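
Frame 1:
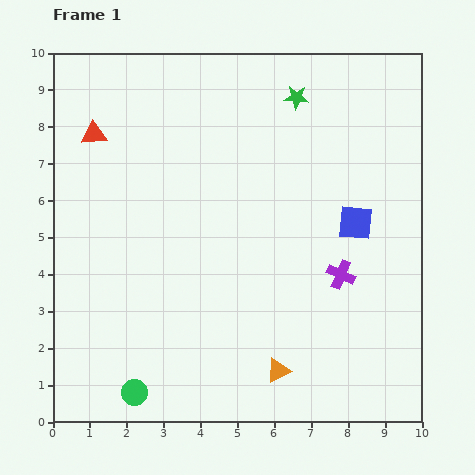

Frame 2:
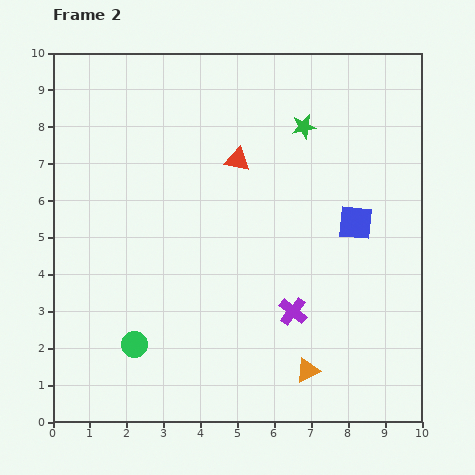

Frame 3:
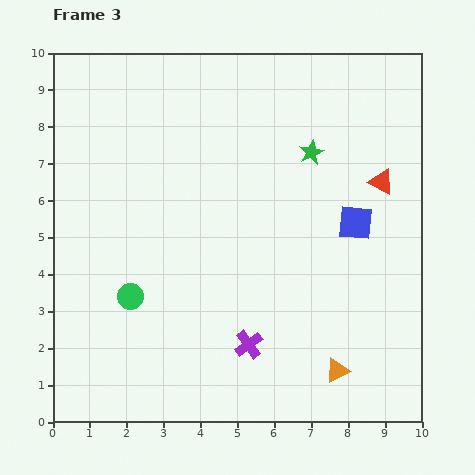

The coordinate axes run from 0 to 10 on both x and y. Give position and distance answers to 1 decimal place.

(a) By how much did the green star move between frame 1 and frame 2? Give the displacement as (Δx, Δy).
(0.2, -0.8)

The green star was at (6.6, 8.8) in frame 1 and (6.8, 8.0) in frame 2.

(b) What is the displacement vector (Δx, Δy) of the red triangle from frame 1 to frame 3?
(7.8, -1.3)

The red triangle was at (1.1, 7.8) in frame 1 and (8.9, 6.5) in frame 3.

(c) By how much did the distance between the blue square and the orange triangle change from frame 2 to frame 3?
-0.2

Distance in frame 2: 4.2. Distance in frame 3: 4.0.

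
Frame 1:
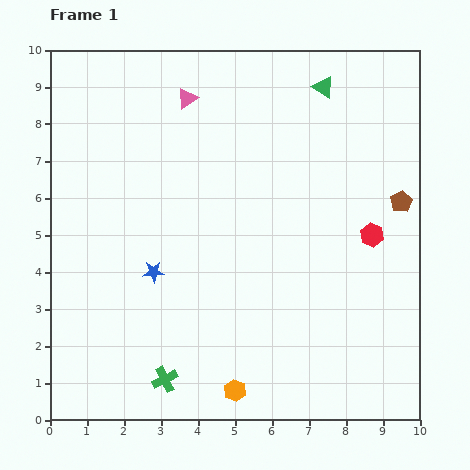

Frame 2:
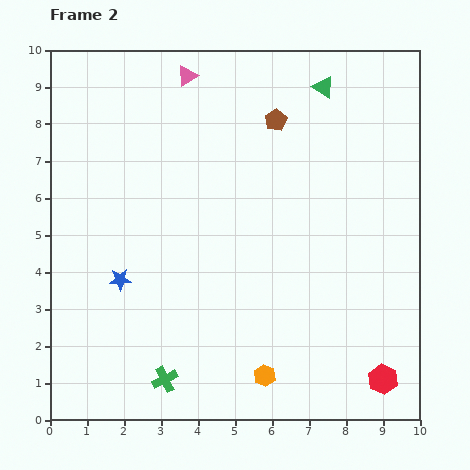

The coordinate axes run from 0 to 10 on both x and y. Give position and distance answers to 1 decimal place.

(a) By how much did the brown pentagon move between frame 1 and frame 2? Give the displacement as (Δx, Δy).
(-3.4, 2.2)

The brown pentagon was at (9.5, 5.9) in frame 1 and (6.1, 8.1) in frame 2.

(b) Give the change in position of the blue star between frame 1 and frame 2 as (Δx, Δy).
(-0.9, -0.2)

The blue star was at (2.8, 4.0) in frame 1 and (1.9, 3.8) in frame 2.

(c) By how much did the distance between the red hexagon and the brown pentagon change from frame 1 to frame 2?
+6.4

Distance in frame 1: 1.2. Distance in frame 2: 7.6.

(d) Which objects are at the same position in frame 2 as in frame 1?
the green cross, the green triangle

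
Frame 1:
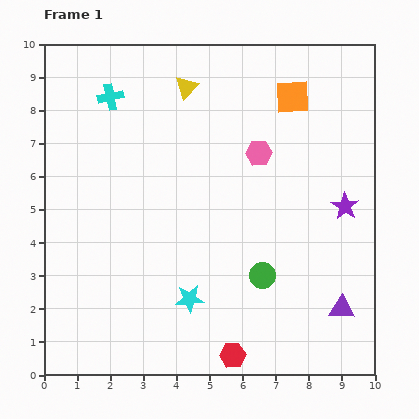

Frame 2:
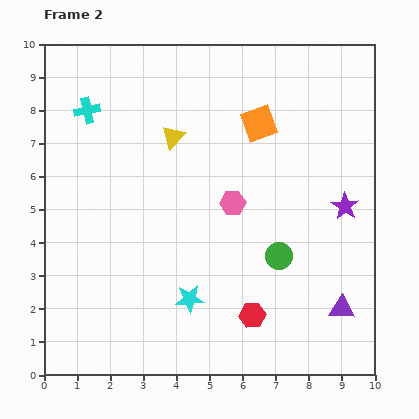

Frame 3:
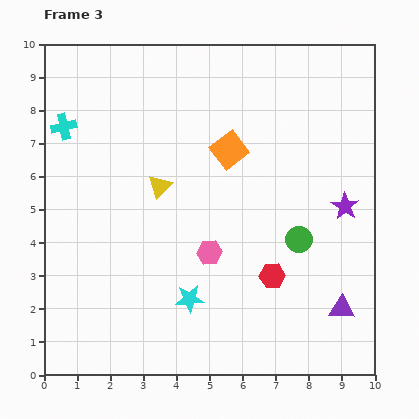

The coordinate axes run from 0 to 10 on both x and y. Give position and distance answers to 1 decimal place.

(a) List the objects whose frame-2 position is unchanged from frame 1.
the purple star, the cyan star, the purple triangle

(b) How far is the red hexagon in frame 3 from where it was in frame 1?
2.7

The red hexagon moved from (5.7, 0.6) to (6.9, 3.0), a distance of √(1.2² + 2.4²) ≈ 2.7.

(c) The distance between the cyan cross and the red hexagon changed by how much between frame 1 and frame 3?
-0.9

Distance in frame 1: 8.6. Distance in frame 3: 7.7.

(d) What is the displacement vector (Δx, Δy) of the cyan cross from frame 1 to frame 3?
(-1.4, -0.9)

The cyan cross was at (2.0, 8.4) in frame 1 and (0.6, 7.5) in frame 3.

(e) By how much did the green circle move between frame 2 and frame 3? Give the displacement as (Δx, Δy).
(0.6, 0.5)

The green circle was at (7.1, 3.6) in frame 2 and (7.7, 4.1) in frame 3.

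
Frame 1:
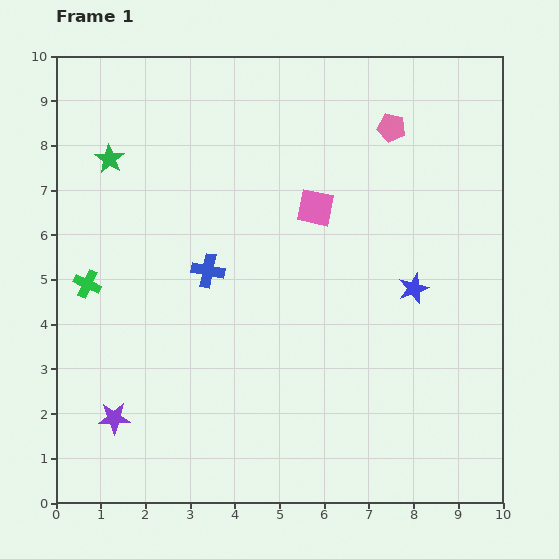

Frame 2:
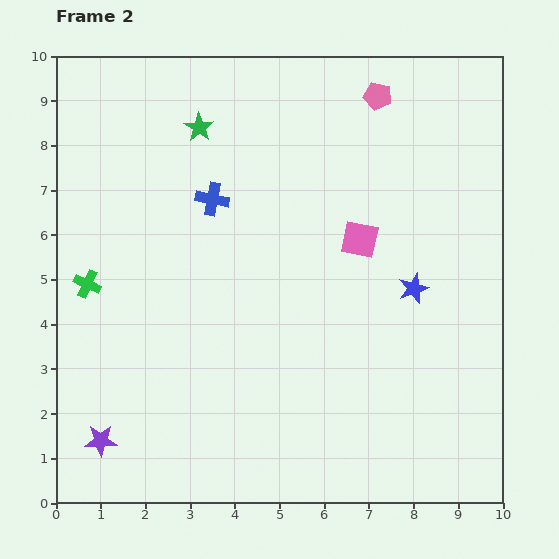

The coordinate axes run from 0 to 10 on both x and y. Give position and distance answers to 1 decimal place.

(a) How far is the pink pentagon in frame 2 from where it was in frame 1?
0.8

The pink pentagon moved from (7.5, 8.4) to (7.2, 9.1), a distance of √(0.3² + 0.7²) ≈ 0.8.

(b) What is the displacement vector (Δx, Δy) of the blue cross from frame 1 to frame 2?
(0.1, 1.6)

The blue cross was at (3.4, 5.2) in frame 1 and (3.5, 6.8) in frame 2.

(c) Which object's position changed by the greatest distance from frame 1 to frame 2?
the green star

(moved 2.1; next 1.6)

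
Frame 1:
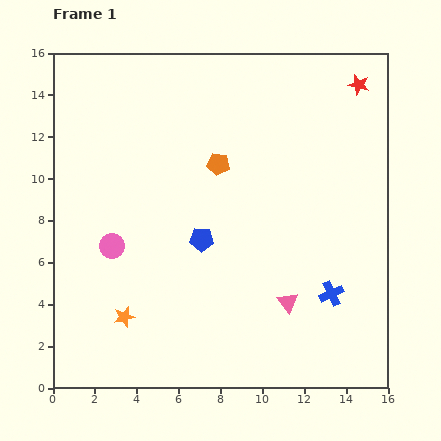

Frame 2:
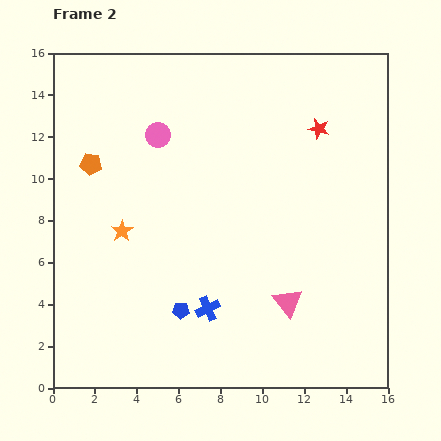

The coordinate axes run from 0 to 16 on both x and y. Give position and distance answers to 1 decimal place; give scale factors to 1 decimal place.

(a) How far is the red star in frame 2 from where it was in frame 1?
2.8

The red star moved from (14.6, 14.5) to (12.7, 12.4), a distance of √(1.9² + 2.1²) ≈ 2.8.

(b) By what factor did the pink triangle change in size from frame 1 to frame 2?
1.4×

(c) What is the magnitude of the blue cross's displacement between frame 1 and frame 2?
5.9

The blue cross moved from (13.3, 4.5) to (7.4, 3.8), a distance of √(5.9² + 0.7²) ≈ 5.9.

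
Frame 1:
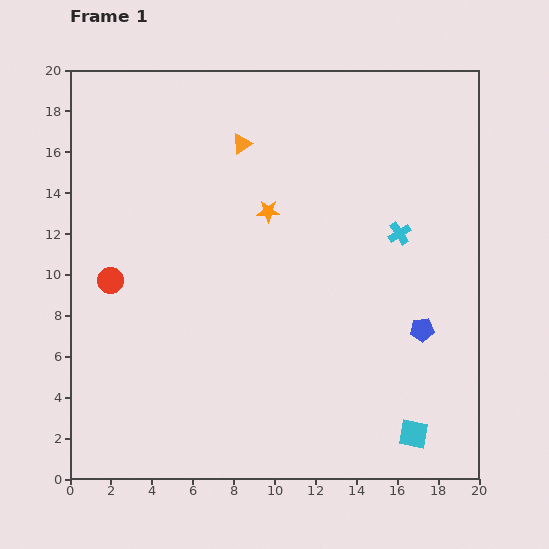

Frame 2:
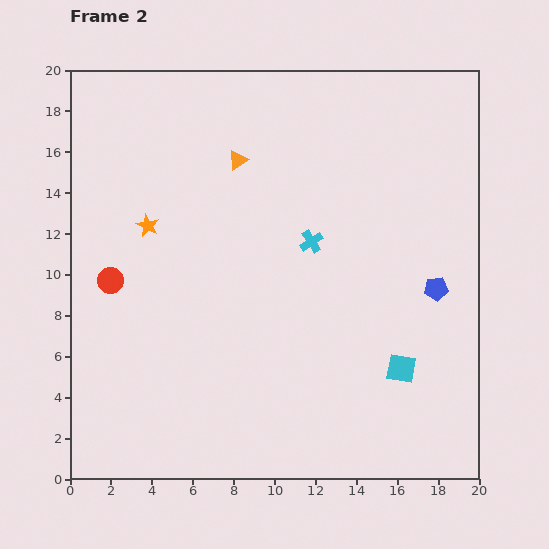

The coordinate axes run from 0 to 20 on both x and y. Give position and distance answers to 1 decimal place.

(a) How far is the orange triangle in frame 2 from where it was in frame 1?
0.8

The orange triangle moved from (8.4, 16.4) to (8.2, 15.6), a distance of √(0.2² + 0.8²) ≈ 0.8.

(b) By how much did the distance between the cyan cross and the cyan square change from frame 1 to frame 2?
-2.2

Distance in frame 1: 9.8. Distance in frame 2: 7.6.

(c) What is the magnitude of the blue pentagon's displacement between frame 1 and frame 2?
2.1

The blue pentagon moved from (17.2, 7.3) to (17.9, 9.3), a distance of √(0.7² + 2.0²) ≈ 2.1.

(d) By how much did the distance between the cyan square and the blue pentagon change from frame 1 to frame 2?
-0.8

Distance in frame 1: 5.1. Distance in frame 2: 4.3.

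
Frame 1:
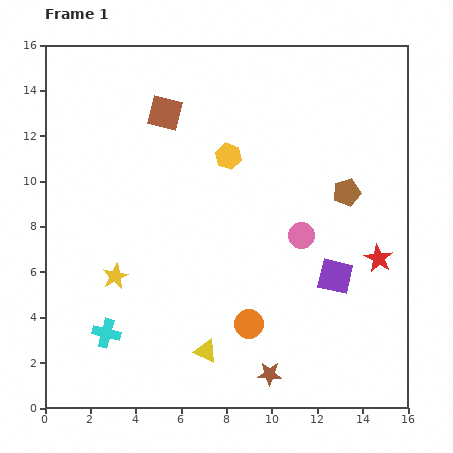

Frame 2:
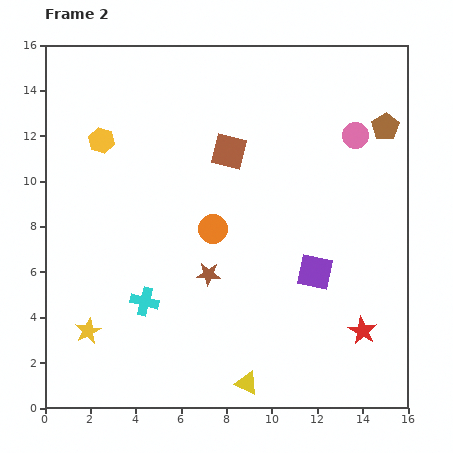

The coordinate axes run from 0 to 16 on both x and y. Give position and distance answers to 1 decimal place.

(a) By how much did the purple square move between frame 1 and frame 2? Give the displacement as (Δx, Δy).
(-0.9, 0.2)

The purple square was at (12.8, 5.8) in frame 1 and (11.9, 6.0) in frame 2.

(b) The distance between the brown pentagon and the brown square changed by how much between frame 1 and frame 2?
-1.7

Distance in frame 1: 8.7. Distance in frame 2: 7.0.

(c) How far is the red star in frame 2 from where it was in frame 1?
3.3

The red star moved from (14.7, 6.6) to (14.0, 3.4), a distance of √(0.7² + 3.2²) ≈ 3.3.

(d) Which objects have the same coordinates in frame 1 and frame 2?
none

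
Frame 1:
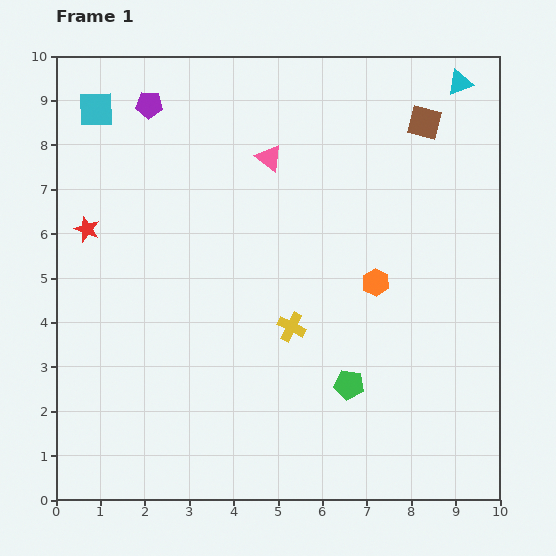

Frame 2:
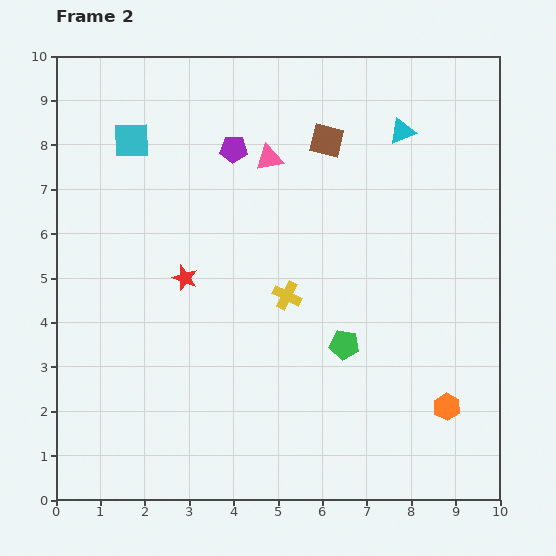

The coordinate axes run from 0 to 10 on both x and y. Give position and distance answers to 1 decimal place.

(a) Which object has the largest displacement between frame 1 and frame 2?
the orange hexagon

(moved 3.2; next 2.5)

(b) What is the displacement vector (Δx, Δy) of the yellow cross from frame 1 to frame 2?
(-0.1, 0.7)

The yellow cross was at (5.3, 3.9) in frame 1 and (5.2, 4.6) in frame 2.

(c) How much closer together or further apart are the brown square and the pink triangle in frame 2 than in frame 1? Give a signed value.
-2.2

Distance in frame 1: 3.6. Distance in frame 2: 1.4.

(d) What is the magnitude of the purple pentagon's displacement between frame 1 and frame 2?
2.1

The purple pentagon moved from (2.1, 8.9) to (4.0, 7.9), a distance of √(1.9² + 1.0²) ≈ 2.1.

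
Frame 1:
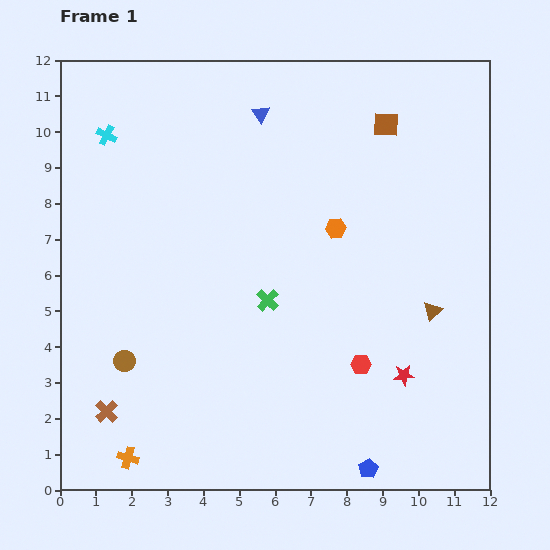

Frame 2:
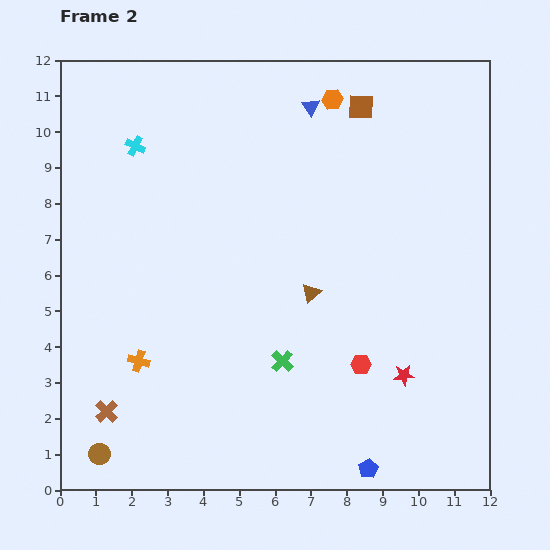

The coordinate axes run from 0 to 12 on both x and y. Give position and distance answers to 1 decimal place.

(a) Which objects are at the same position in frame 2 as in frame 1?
the red star, the red hexagon, the brown cross, the blue pentagon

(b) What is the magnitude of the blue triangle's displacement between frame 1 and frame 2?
1.4

The blue triangle moved from (5.6, 10.5) to (7.0, 10.7), a distance of √(1.4² + 0.2²) ≈ 1.4.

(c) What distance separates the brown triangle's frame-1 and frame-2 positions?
3.4

The brown triangle moved from (10.4, 5.0) to (7.0, 5.5), a distance of √(3.4² + 0.5²) ≈ 3.4.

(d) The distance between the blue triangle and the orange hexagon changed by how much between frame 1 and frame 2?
-3.2

Distance in frame 1: 3.8. Distance in frame 2: 0.6.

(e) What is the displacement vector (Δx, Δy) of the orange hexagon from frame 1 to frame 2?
(-0.1, 3.6)

The orange hexagon was at (7.7, 7.3) in frame 1 and (7.6, 10.9) in frame 2.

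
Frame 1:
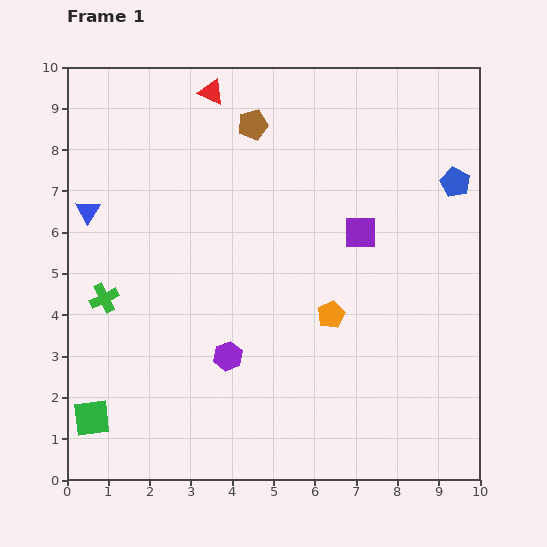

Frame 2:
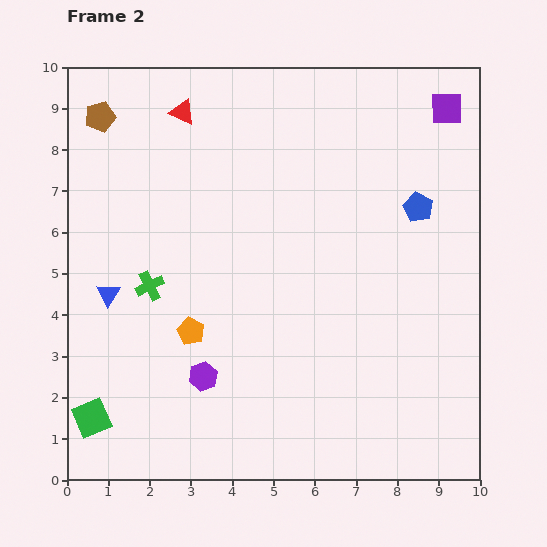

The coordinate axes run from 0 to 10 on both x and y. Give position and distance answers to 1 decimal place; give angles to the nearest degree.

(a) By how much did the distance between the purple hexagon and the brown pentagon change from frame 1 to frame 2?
+1.2

Distance in frame 1: 5.6. Distance in frame 2: 6.8.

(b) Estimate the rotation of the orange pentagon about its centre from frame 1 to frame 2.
20° counter-clockwise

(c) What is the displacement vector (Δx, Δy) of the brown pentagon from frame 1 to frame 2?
(-3.7, 0.2)

The brown pentagon was at (4.5, 8.6) in frame 1 and (0.8, 8.8) in frame 2.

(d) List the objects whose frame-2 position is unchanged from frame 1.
the green square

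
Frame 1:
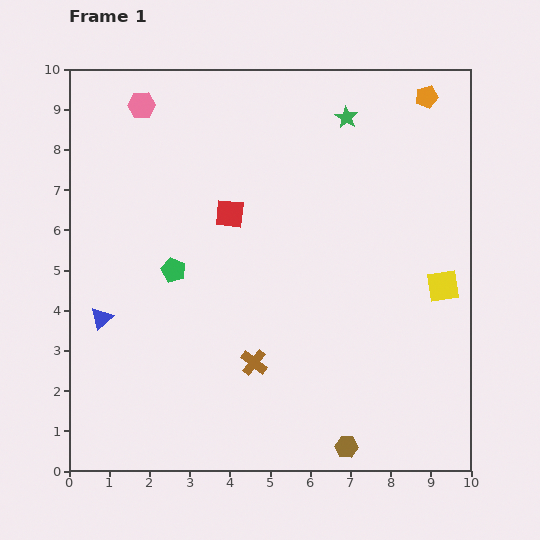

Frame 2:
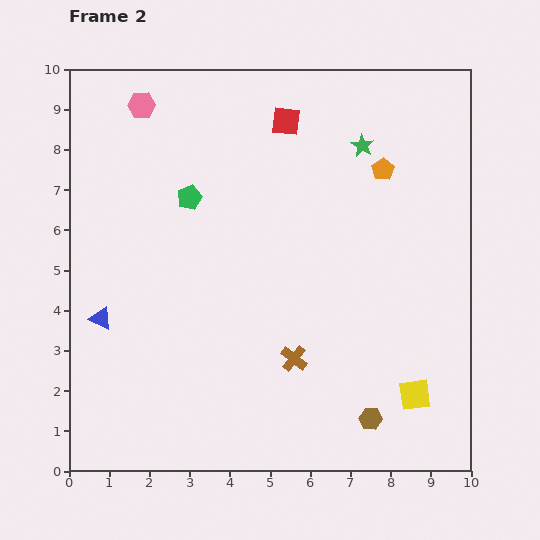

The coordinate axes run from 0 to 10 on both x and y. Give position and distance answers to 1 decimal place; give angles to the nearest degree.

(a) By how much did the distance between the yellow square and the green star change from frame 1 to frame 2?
+1.5

Distance in frame 1: 4.8. Distance in frame 2: 6.3.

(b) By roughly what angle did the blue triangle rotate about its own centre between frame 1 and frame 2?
52° counter-clockwise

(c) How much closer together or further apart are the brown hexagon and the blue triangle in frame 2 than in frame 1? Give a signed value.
+0.3

Distance in frame 1: 6.9. Distance in frame 2: 7.2.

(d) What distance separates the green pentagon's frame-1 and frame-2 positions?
1.8

The green pentagon moved from (2.6, 5.0) to (3.0, 6.8), a distance of √(0.4² + 1.8²) ≈ 1.8.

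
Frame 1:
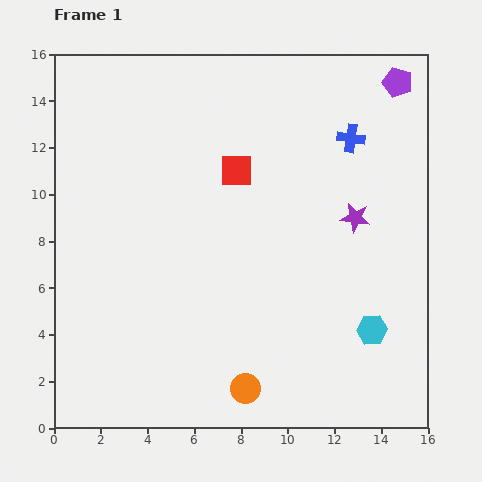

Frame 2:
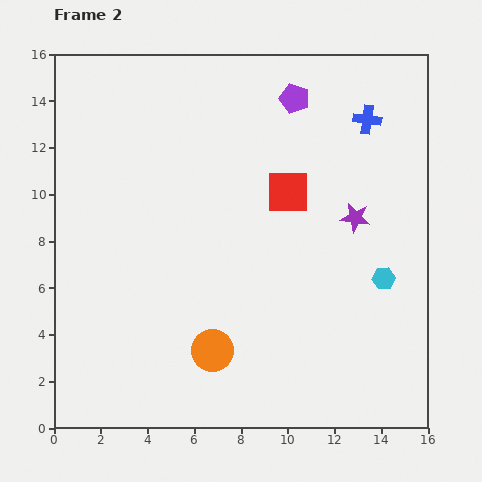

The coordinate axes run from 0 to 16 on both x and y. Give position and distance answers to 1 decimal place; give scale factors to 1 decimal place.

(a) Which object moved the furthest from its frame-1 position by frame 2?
the purple pentagon

(moved 4.5; next 2.4)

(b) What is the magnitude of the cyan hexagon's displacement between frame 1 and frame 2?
2.3

The cyan hexagon moved from (13.6, 4.2) to (14.1, 6.4), a distance of √(0.5² + 2.2²) ≈ 2.3.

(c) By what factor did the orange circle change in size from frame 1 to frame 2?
1.4×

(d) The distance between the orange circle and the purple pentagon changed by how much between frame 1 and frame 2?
-3.2

Distance in frame 1: 14.6. Distance in frame 2: 11.4.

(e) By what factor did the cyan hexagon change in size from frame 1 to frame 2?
0.7×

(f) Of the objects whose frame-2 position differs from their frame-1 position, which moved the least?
the blue cross

(moved 1.1)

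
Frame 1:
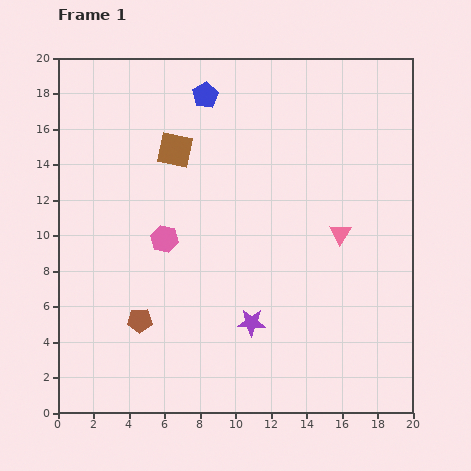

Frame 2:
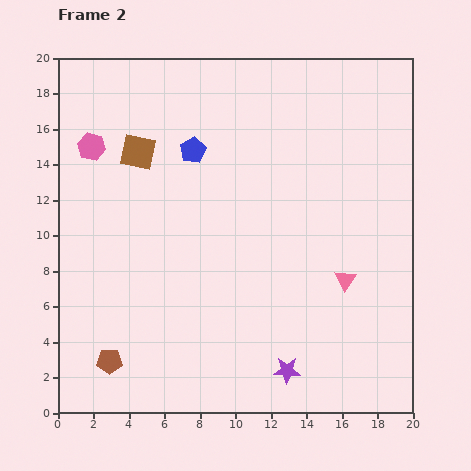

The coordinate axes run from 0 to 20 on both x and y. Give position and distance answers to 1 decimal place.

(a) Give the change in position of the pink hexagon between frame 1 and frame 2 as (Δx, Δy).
(-4.1, 5.2)

The pink hexagon was at (6.0, 9.8) in frame 1 and (1.9, 15.0) in frame 2.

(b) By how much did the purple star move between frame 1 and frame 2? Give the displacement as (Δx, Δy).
(2.0, -2.7)

The purple star was at (10.9, 5.1) in frame 1 and (12.9, 2.4) in frame 2.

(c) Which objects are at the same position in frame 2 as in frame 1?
none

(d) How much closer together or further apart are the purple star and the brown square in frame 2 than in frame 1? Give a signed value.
+4.3

Distance in frame 1: 10.6. Distance in frame 2: 14.9.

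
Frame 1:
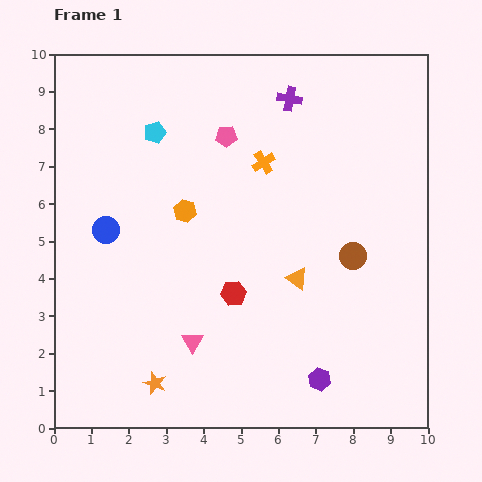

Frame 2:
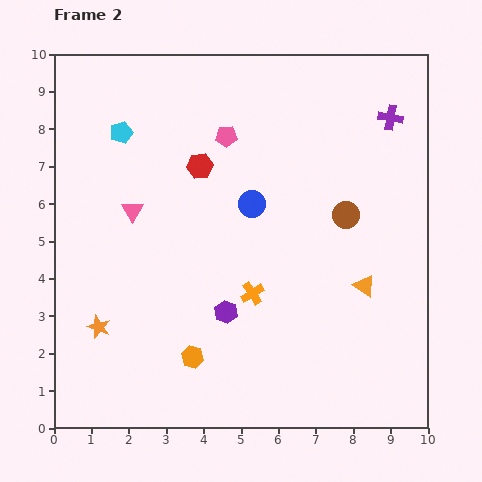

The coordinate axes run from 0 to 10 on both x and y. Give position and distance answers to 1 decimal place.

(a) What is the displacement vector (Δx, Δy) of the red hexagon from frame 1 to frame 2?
(-0.9, 3.4)

The red hexagon was at (4.8, 3.6) in frame 1 and (3.9, 7.0) in frame 2.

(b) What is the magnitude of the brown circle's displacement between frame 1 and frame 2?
1.1

The brown circle moved from (8.0, 4.6) to (7.8, 5.7), a distance of √(0.2² + 1.1²) ≈ 1.1.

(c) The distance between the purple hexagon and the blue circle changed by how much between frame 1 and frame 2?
-4.0

Distance in frame 1: 7.0. Distance in frame 2: 3.0.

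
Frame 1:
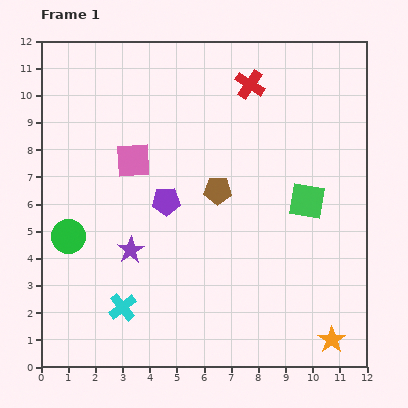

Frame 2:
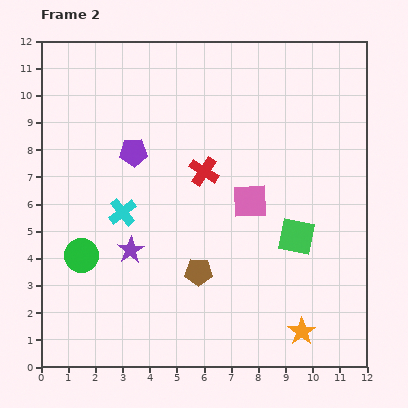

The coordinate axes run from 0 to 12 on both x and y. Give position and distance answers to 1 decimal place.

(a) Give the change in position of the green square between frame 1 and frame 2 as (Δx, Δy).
(-0.4, -1.3)

The green square was at (9.8, 6.1) in frame 1 and (9.4, 4.8) in frame 2.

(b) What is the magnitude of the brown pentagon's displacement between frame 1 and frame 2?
3.1

The brown pentagon moved from (6.5, 6.5) to (5.8, 3.5), a distance of √(0.7² + 3.0²) ≈ 3.1.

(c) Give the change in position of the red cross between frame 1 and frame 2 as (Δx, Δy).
(-1.7, -3.2)

The red cross was at (7.7, 10.4) in frame 1 and (6.0, 7.2) in frame 2.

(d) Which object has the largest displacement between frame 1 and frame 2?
the pink square

(moved 4.6; next 3.6)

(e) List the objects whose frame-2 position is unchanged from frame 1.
the purple star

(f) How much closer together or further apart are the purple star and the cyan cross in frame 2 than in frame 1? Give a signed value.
-0.7

Distance in frame 1: 2.1. Distance in frame 2: 1.4.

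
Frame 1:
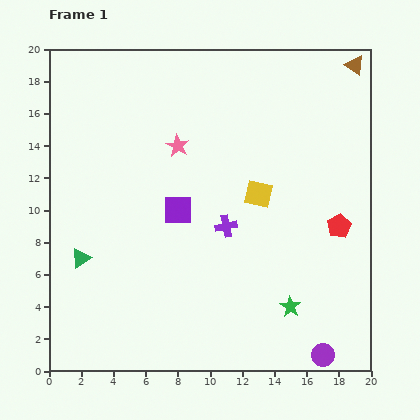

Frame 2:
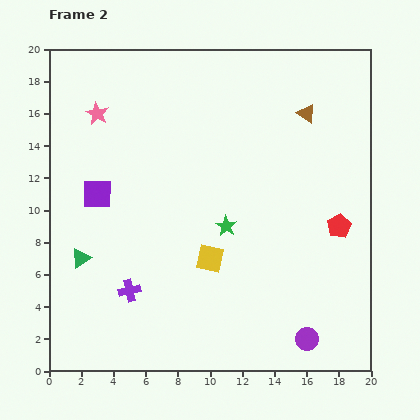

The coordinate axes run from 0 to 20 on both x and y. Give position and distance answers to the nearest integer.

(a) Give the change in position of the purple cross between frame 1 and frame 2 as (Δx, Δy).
(-6, -4)

The purple cross was at (11, 9) in frame 1 and (5, 5) in frame 2.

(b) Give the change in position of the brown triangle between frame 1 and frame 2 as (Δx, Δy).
(-3, -3)

The brown triangle was at (19, 19) in frame 1 and (16, 16) in frame 2.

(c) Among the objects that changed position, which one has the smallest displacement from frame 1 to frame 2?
the purple circle

(moved 1)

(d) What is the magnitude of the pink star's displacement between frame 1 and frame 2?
5

The pink star moved from (8, 14) to (3, 16), a distance of √(5² + 2²) ≈ 5.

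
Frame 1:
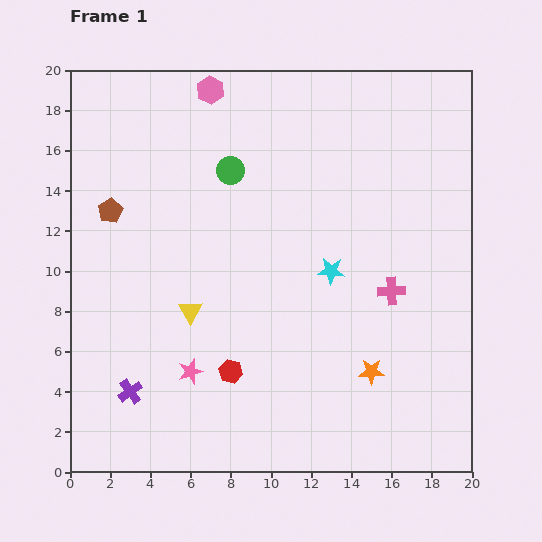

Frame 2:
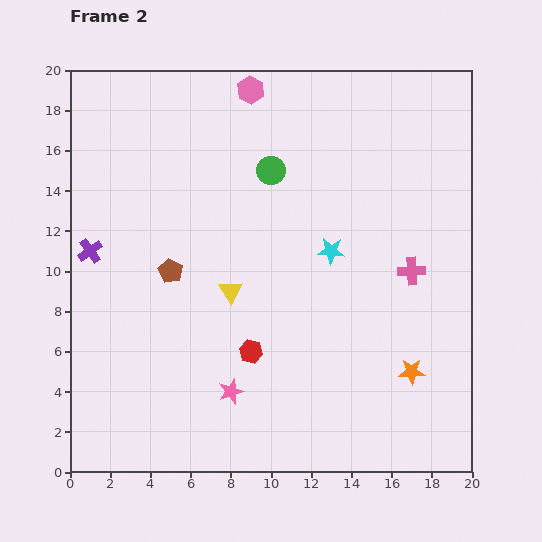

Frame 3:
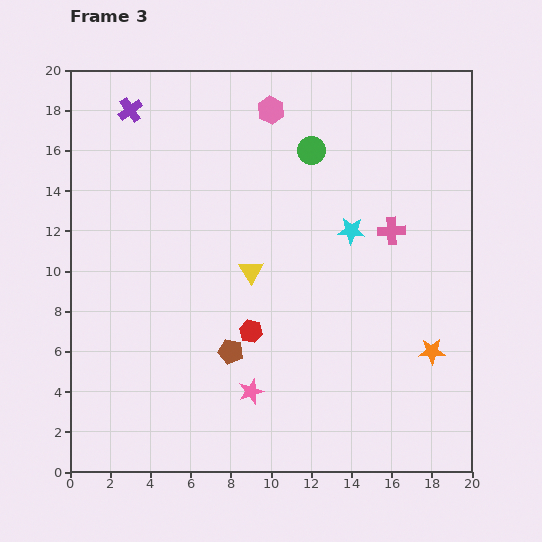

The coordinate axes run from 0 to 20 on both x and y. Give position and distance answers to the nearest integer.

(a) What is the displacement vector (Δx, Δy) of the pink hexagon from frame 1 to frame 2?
(2, 0)

The pink hexagon was at (7, 19) in frame 1 and (9, 19) in frame 2.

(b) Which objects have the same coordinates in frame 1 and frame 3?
none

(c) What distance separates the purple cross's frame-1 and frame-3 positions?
14

The purple cross moved from (3, 4) to (3, 18), a distance of √(0² + 14²) ≈ 14.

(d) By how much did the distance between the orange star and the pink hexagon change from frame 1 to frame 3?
-2

Distance in frame 1: 16. Distance in frame 3: 14.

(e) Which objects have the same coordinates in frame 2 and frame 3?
none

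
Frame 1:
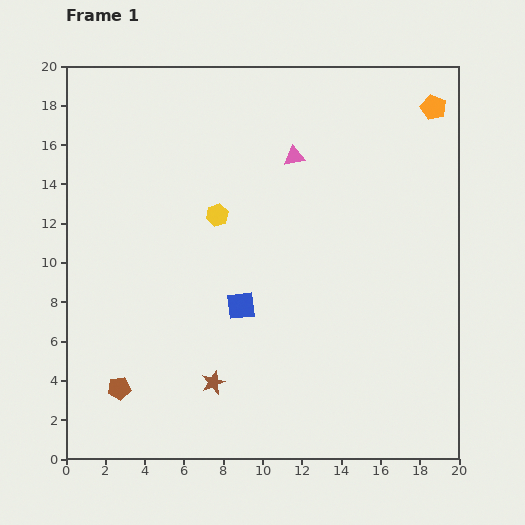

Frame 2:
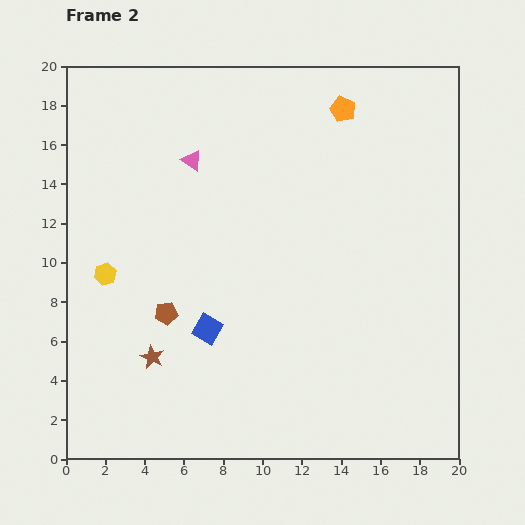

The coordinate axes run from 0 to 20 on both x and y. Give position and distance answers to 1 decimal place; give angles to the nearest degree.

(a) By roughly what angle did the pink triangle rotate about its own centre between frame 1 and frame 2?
43° clockwise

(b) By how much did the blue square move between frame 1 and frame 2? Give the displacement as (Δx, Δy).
(-1.7, -1.2)

The blue square was at (8.9, 7.8) in frame 1 and (7.2, 6.6) in frame 2.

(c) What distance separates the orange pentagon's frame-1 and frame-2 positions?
4.6

The orange pentagon moved from (18.7, 17.9) to (14.1, 17.8), a distance of √(4.6² + 0.1²) ≈ 4.6.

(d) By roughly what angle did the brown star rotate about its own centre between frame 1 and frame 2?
23° counter-clockwise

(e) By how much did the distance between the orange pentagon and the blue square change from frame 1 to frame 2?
-0.9

Distance in frame 1: 14.1. Distance in frame 2: 13.2.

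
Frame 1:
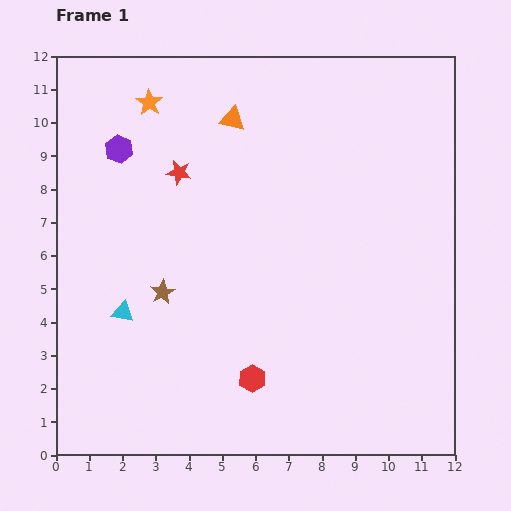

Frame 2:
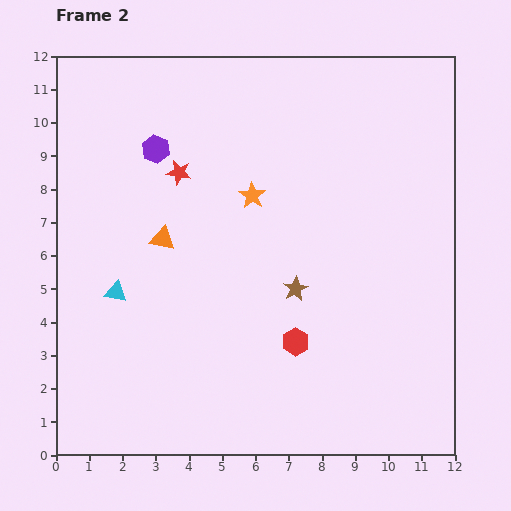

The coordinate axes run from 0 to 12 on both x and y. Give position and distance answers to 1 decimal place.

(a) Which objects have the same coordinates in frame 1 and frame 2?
the red star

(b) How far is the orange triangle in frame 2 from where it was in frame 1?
4.2

The orange triangle moved from (5.3, 10.1) to (3.2, 6.5), a distance of √(2.1² + 3.6²) ≈ 4.2.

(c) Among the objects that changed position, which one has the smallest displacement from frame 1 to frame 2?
the cyan triangle

(moved 0.6)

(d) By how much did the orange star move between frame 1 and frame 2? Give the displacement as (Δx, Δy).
(3.1, -2.8)

The orange star was at (2.8, 10.6) in frame 1 and (5.9, 7.8) in frame 2.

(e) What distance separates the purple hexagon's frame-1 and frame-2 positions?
1.1

The purple hexagon moved from (1.9, 9.2) to (3.0, 9.2), a distance of √(1.1² + 0.0²) ≈ 1.1.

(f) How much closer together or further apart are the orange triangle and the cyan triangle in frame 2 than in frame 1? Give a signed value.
-4.6

Distance in frame 1: 6.7. Distance in frame 2: 2.1.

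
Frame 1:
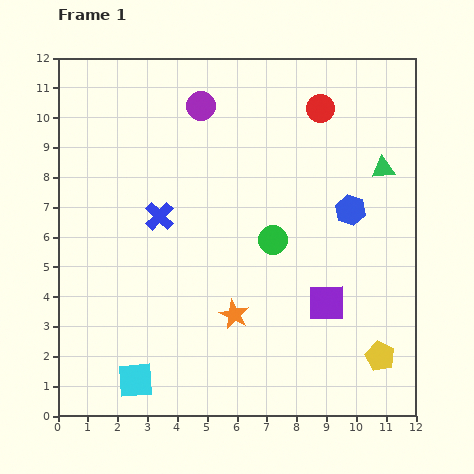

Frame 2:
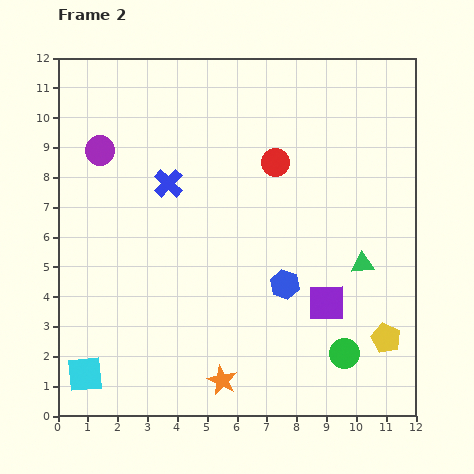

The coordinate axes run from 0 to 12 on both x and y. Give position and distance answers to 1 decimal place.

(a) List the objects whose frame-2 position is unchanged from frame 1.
the purple square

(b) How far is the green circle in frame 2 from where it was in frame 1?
4.5

The green circle moved from (7.2, 5.9) to (9.6, 2.1), a distance of √(2.4² + 3.8²) ≈ 4.5.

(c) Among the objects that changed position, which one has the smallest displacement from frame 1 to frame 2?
the yellow pentagon

(moved 0.6)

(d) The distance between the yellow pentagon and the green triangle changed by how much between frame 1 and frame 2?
-3.7

Distance in frame 1: 6.3. Distance in frame 2: 2.6.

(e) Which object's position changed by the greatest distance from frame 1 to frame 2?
the green circle

(moved 4.5; next 3.7)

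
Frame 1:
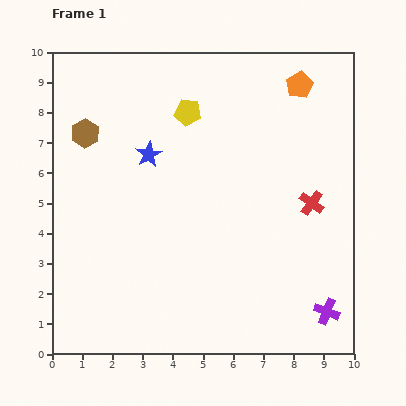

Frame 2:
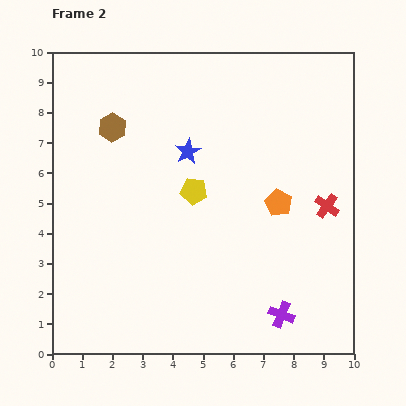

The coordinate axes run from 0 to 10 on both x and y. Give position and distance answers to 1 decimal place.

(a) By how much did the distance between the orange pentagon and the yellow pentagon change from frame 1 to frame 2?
-1.0

Distance in frame 1: 3.8. Distance in frame 2: 2.8.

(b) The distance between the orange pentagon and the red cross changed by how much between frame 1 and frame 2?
-2.3

Distance in frame 1: 3.9. Distance in frame 2: 1.6.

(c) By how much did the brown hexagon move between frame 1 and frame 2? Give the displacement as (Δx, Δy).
(0.9, 0.2)

The brown hexagon was at (1.1, 7.3) in frame 1 and (2.0, 7.5) in frame 2.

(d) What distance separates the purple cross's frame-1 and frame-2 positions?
1.5

The purple cross moved from (9.1, 1.4) to (7.6, 1.3), a distance of √(1.5² + 0.1²) ≈ 1.5.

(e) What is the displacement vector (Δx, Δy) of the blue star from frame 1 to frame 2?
(1.3, 0.1)

The blue star was at (3.2, 6.6) in frame 1 and (4.5, 6.7) in frame 2.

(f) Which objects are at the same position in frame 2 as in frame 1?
none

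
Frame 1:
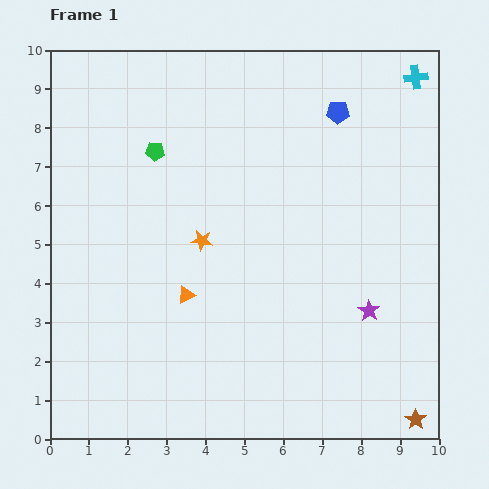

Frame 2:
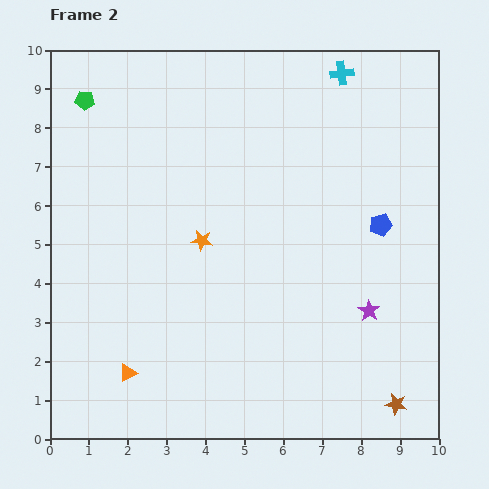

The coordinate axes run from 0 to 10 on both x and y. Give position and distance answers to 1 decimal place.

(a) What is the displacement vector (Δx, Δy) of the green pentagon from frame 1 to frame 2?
(-1.8, 1.3)

The green pentagon was at (2.7, 7.4) in frame 1 and (0.9, 8.7) in frame 2.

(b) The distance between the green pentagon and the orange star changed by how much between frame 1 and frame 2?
+2.1

Distance in frame 1: 2.6. Distance in frame 2: 4.7.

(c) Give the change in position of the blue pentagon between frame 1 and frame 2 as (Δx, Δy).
(1.1, -2.9)

The blue pentagon was at (7.4, 8.4) in frame 1 and (8.5, 5.5) in frame 2.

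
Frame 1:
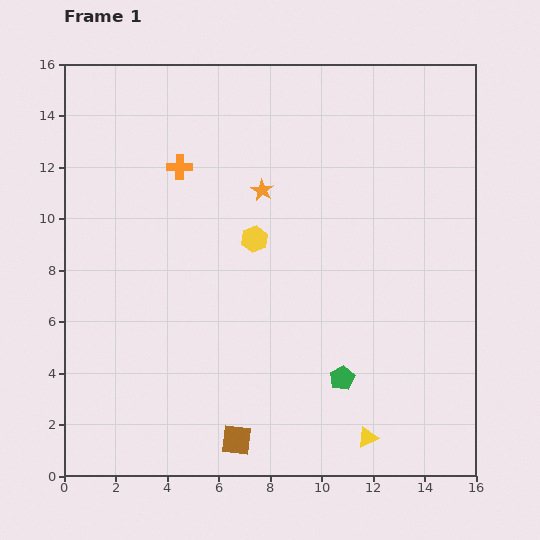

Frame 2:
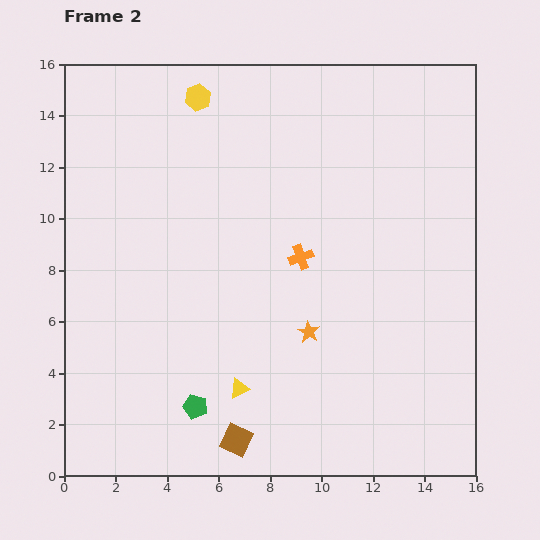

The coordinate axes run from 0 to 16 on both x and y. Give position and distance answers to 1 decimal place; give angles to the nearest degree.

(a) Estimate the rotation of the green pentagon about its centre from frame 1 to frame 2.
28° counter-clockwise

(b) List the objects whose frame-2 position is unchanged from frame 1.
the brown square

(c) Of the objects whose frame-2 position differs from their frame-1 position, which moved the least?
the yellow triangle

(moved 5.3)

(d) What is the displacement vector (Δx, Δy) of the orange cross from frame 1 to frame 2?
(4.7, -3.5)

The orange cross was at (4.5, 12.0) in frame 1 and (9.2, 8.5) in frame 2.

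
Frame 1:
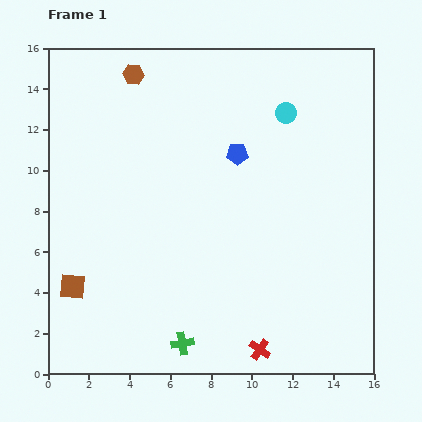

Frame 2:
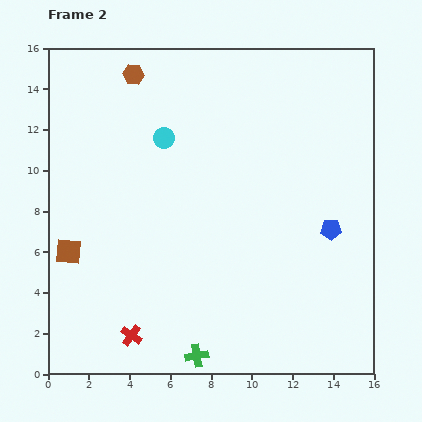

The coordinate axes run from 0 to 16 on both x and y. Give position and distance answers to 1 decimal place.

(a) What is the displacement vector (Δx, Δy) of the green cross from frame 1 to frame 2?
(0.7, -0.6)

The green cross was at (6.6, 1.5) in frame 1 and (7.3, 0.9) in frame 2.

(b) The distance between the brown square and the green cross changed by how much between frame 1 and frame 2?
+2.0

Distance in frame 1: 6.1. Distance in frame 2: 8.1.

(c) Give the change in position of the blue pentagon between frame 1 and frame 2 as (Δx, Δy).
(4.6, -3.7)

The blue pentagon was at (9.3, 10.8) in frame 1 and (13.9, 7.1) in frame 2.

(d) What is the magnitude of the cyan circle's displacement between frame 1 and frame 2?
6.1

The cyan circle moved from (11.7, 12.8) to (5.7, 11.6), a distance of √(6.0² + 1.2²) ≈ 6.1.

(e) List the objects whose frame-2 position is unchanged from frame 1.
the brown hexagon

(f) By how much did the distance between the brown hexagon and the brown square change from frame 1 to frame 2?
-1.5

Distance in frame 1: 10.8. Distance in frame 2: 9.3.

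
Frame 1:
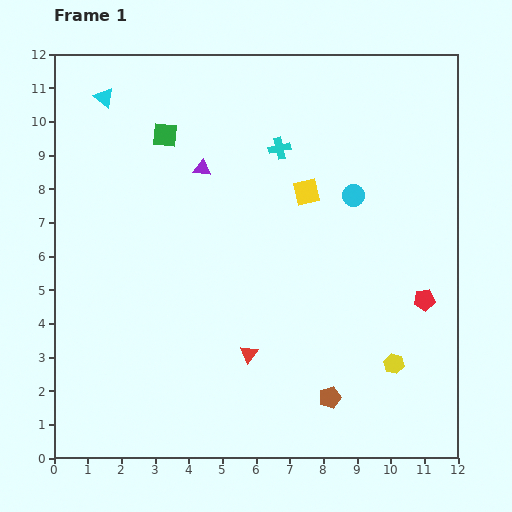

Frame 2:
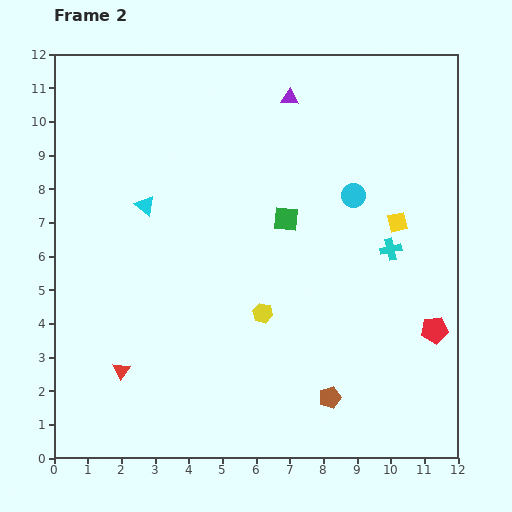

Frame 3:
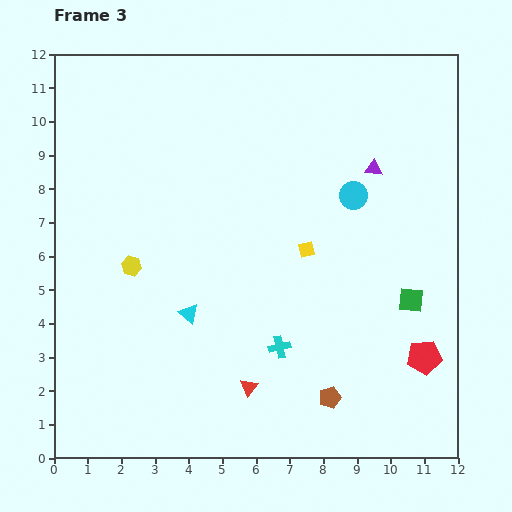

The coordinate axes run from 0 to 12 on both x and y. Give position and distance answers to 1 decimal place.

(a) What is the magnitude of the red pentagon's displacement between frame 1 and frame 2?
0.9

The red pentagon moved from (11.0, 4.7) to (11.3, 3.8), a distance of √(0.3² + 0.9²) ≈ 0.9.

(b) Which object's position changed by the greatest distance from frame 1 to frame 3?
the green square

(moved 8.8; next 8.3)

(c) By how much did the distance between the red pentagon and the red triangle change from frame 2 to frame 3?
-4.1

Distance in frame 2: 9.4. Distance in frame 3: 5.3.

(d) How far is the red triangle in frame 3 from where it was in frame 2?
3.8

The red triangle moved from (2.0, 2.6) to (5.8, 2.1), a distance of √(3.8² + 0.5²) ≈ 3.8.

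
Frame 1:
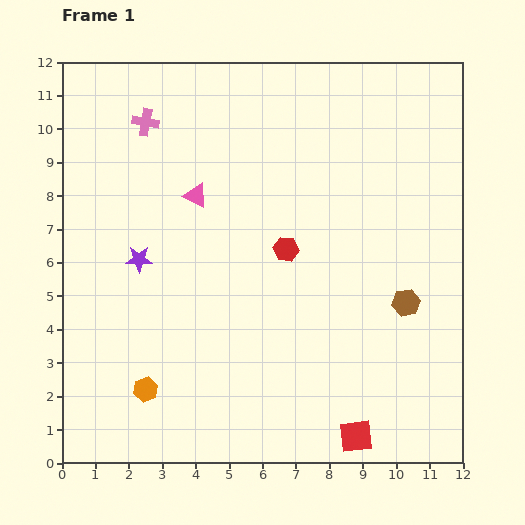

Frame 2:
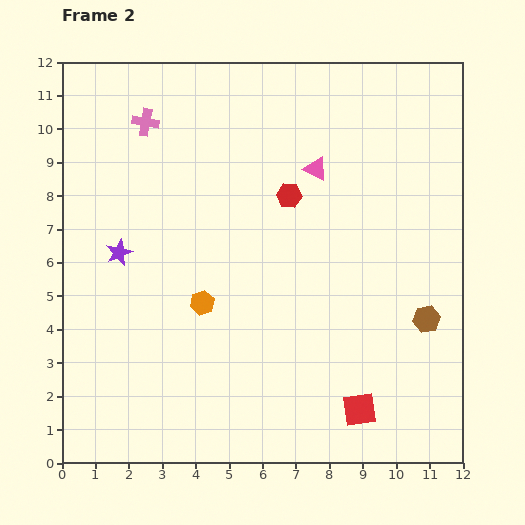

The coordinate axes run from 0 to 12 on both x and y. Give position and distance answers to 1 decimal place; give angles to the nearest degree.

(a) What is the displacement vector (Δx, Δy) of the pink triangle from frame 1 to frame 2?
(3.6, 0.8)

The pink triangle was at (4.0, 8.0) in frame 1 and (7.6, 8.8) in frame 2.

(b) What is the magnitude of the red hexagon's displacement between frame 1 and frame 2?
1.6

The red hexagon moved from (6.7, 6.4) to (6.8, 8.0), a distance of √(0.1² + 1.6²) ≈ 1.6.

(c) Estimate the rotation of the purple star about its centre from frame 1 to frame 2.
22° counter-clockwise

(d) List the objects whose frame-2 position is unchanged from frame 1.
the pink cross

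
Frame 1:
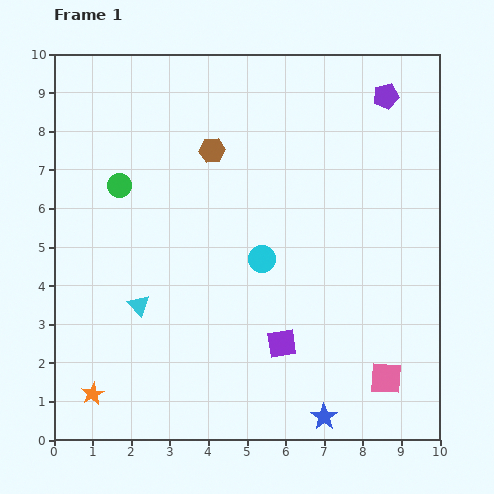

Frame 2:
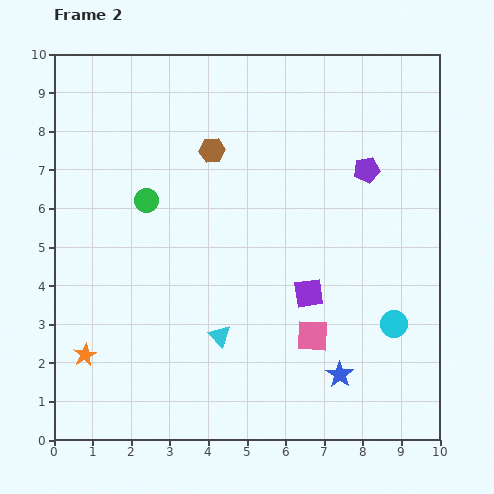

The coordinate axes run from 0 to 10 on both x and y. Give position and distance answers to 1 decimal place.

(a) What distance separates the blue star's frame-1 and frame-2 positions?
1.2

The blue star moved from (7.0, 0.6) to (7.4, 1.7), a distance of √(0.4² + 1.1²) ≈ 1.2.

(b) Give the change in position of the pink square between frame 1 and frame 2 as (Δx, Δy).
(-1.9, 1.1)

The pink square was at (8.6, 1.6) in frame 1 and (6.7, 2.7) in frame 2.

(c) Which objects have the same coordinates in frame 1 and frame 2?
the brown hexagon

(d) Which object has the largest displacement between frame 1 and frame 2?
the cyan circle

(moved 3.8; next 2.2)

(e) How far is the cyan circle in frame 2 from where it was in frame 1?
3.8

The cyan circle moved from (5.4, 4.7) to (8.8, 3.0), a distance of √(3.4² + 1.7²) ≈ 3.8.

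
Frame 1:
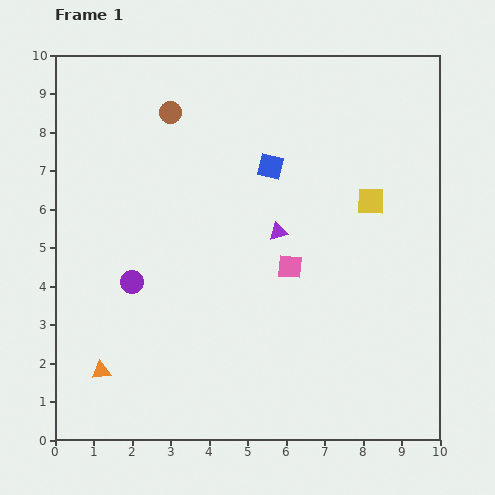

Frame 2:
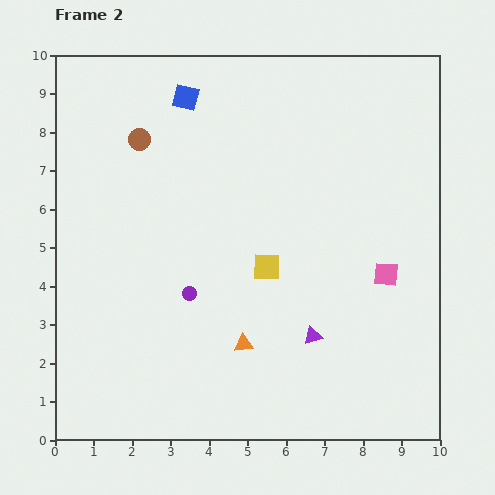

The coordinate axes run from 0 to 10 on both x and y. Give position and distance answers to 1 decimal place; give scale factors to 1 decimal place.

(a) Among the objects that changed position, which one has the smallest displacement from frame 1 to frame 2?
the brown circle

(moved 1.1)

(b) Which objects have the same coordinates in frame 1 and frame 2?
none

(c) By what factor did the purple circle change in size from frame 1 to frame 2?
0.6×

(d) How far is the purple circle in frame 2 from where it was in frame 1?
1.5

The purple circle moved from (2.0, 4.1) to (3.5, 3.8), a distance of √(1.5² + 0.3²) ≈ 1.5.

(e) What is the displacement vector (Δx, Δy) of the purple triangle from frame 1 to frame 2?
(0.9, -2.7)

The purple triangle was at (5.8, 5.4) in frame 1 and (6.7, 2.7) in frame 2.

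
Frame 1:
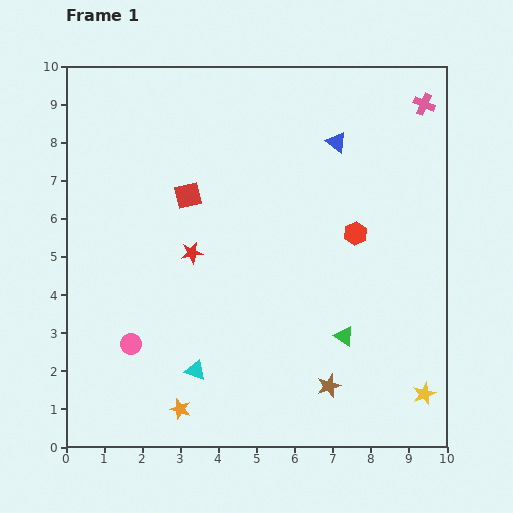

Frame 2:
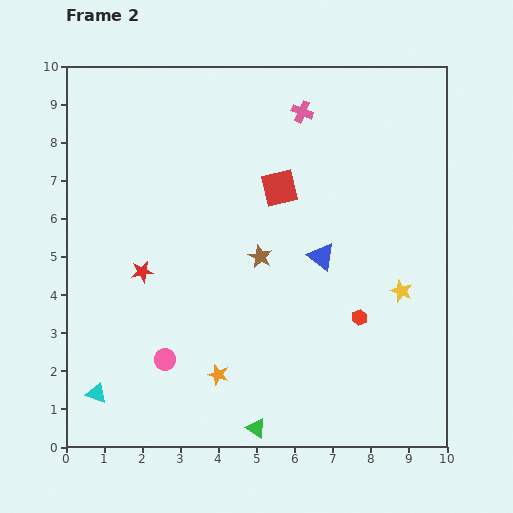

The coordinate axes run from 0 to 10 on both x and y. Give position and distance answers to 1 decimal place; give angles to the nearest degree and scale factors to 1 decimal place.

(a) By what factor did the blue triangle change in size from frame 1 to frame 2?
1.4×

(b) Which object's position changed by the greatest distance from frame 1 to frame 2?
the brown star

(moved 3.8; next 3.3)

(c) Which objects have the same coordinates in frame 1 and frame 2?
none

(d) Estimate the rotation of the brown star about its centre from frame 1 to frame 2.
27° counter-clockwise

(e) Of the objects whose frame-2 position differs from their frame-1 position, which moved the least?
the pink circle

(moved 1.0)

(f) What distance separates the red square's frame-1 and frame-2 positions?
2.4

The red square moved from (3.2, 6.6) to (5.6, 6.8), a distance of √(2.4² + 0.2²) ≈ 2.4.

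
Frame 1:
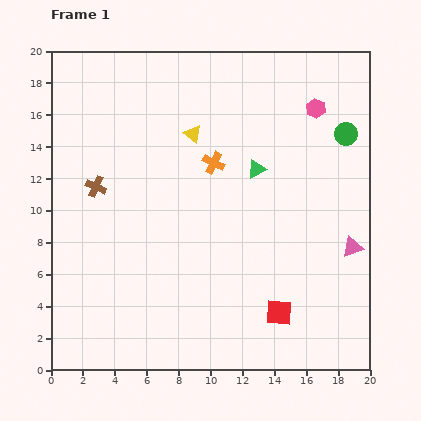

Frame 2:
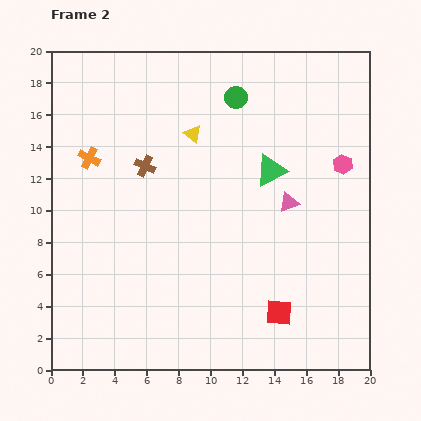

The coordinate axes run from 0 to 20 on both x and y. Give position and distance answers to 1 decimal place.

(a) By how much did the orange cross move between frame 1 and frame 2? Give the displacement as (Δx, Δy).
(-7.8, 0.3)

The orange cross was at (10.2, 13.0) in frame 1 and (2.4, 13.3) in frame 2.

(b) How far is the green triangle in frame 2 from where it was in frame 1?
0.9

The green triangle moved from (12.9, 12.6) to (13.8, 12.5), a distance of √(0.9² + 0.1²) ≈ 0.9.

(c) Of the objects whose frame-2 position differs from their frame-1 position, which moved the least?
the green triangle

(moved 0.9)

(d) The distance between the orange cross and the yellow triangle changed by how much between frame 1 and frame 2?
+4.5

Distance in frame 1: 2.2. Distance in frame 2: 6.7.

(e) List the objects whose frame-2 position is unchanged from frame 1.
the yellow triangle, the red square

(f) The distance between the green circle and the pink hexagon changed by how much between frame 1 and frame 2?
+5.4

Distance in frame 1: 2.5. Distance in frame 2: 7.9.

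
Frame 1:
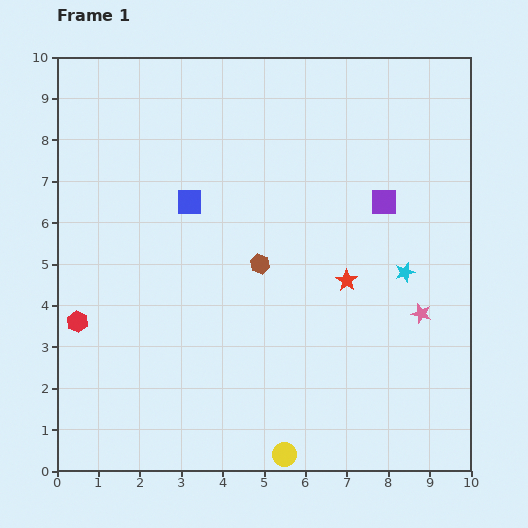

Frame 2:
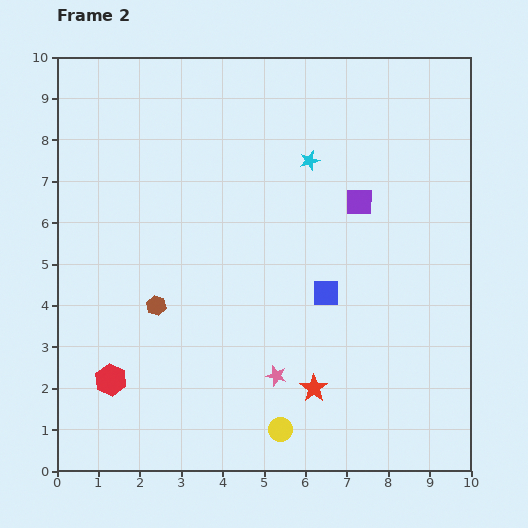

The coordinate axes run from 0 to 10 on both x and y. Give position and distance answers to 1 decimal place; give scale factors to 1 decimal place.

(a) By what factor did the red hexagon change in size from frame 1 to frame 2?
1.5×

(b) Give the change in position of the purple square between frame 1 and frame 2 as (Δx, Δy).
(-0.6, 0.0)

The purple square was at (7.9, 6.5) in frame 1 and (7.3, 6.5) in frame 2.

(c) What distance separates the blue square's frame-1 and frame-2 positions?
4.0

The blue square moved from (3.2, 6.5) to (6.5, 4.3), a distance of √(3.3² + 2.2²) ≈ 4.0.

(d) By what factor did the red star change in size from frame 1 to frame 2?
1.3×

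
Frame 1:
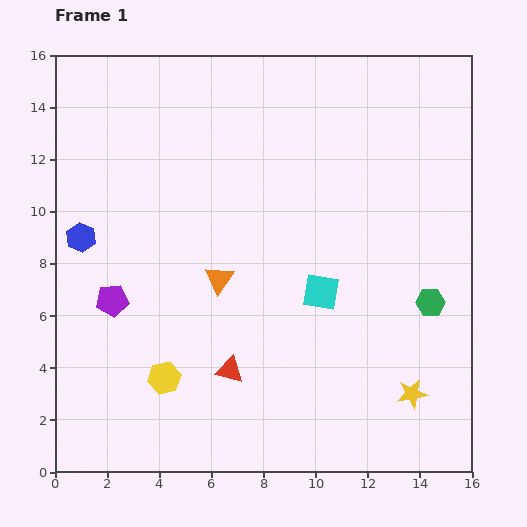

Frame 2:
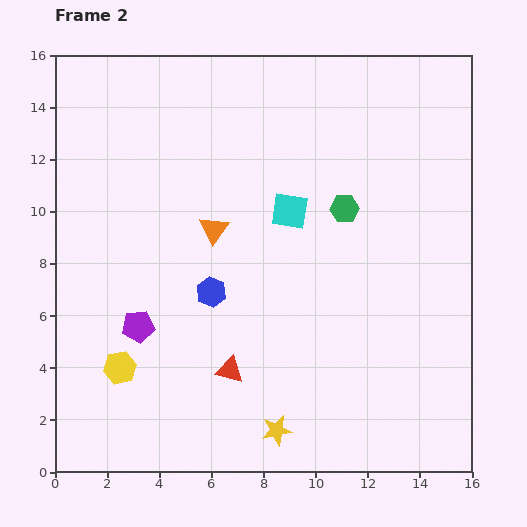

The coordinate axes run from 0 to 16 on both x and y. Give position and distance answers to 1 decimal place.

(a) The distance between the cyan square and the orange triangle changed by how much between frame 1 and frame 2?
-0.9

Distance in frame 1: 3.9. Distance in frame 2: 3.0.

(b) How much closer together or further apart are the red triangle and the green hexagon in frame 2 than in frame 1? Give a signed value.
-0.5

Distance in frame 1: 8.1. Distance in frame 2: 7.6.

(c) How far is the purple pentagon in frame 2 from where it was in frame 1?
1.4

The purple pentagon moved from (2.2, 6.6) to (3.2, 5.6), a distance of √(1.0² + 1.0²) ≈ 1.4.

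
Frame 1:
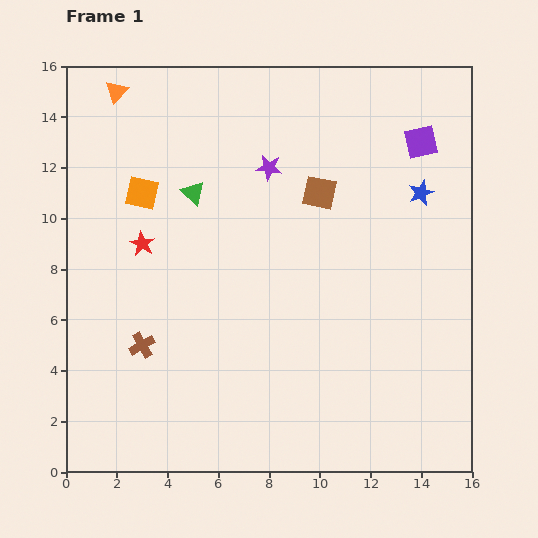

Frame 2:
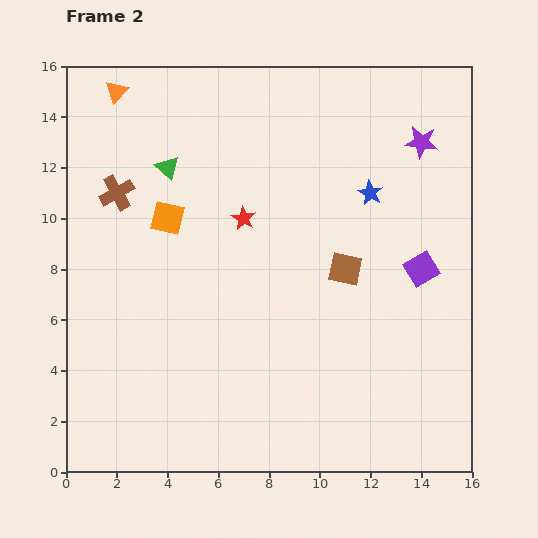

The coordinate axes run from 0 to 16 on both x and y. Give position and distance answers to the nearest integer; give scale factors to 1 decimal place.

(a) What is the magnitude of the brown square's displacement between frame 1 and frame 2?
3

The brown square moved from (10, 11) to (11, 8), a distance of √(1² + 3²) ≈ 3.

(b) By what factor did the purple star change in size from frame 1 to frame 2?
1.3×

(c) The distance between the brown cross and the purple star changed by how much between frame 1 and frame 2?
+3

Distance in frame 1: 9. Distance in frame 2: 12.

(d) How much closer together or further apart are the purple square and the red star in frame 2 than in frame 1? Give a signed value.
-5

Distance in frame 1: 12. Distance in frame 2: 7.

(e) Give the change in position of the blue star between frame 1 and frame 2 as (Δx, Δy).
(-2, 0)

The blue star was at (14, 11) in frame 1 and (12, 11) in frame 2.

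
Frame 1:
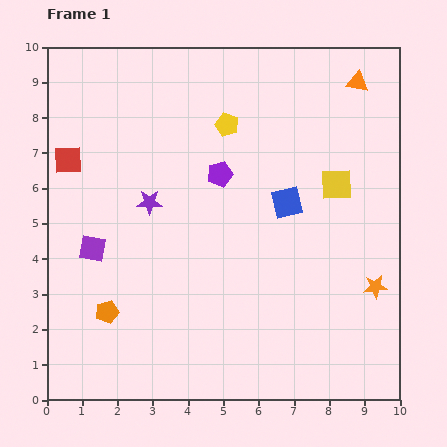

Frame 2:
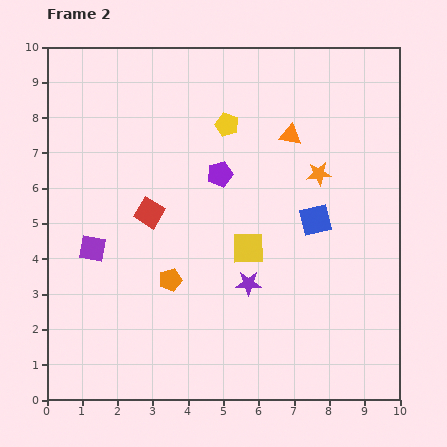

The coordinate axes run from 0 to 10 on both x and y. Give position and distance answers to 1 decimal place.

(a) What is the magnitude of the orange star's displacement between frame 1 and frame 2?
3.6

The orange star moved from (9.3, 3.2) to (7.7, 6.4), a distance of √(1.6² + 3.2²) ≈ 3.6.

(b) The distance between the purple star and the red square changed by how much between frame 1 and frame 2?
+0.8

Distance in frame 1: 2.6. Distance in frame 2: 3.4.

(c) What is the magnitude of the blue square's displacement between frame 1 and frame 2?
0.9

The blue square moved from (6.8, 5.6) to (7.6, 5.1), a distance of √(0.8² + 0.5²) ≈ 0.9.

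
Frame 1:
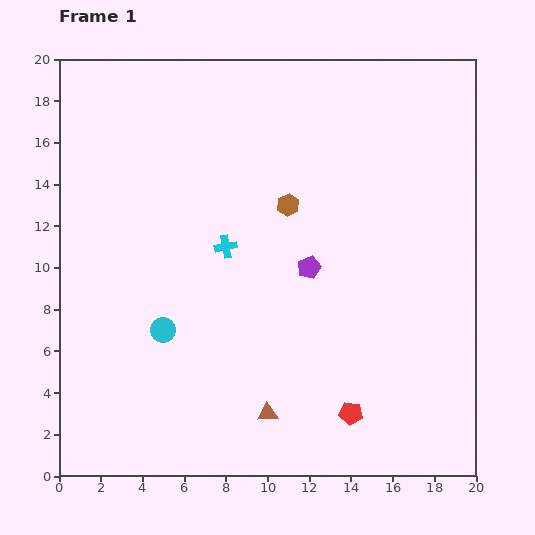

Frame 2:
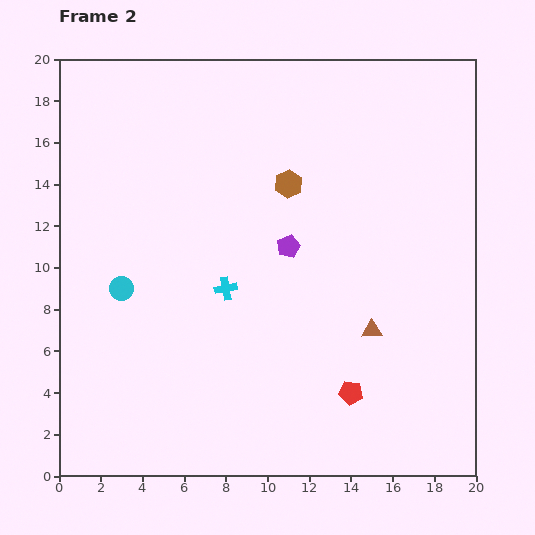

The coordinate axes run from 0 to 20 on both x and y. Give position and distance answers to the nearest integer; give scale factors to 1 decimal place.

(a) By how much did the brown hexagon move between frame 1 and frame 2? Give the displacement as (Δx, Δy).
(0, 1)

The brown hexagon was at (11, 13) in frame 1 and (11, 14) in frame 2.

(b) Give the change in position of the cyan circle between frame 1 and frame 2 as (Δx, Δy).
(-2, 2)

The cyan circle was at (5, 7) in frame 1 and (3, 9) in frame 2.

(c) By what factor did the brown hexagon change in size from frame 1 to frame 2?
1.3×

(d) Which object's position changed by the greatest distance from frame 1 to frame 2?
the brown triangle

(moved 6; next 3)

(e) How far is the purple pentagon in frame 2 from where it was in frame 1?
1

The purple pentagon moved from (12, 10) to (11, 11), a distance of √(1² + 1²) ≈ 1.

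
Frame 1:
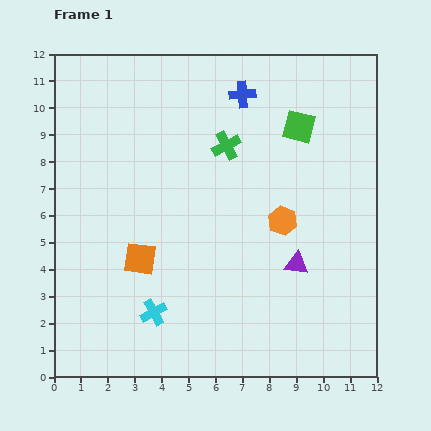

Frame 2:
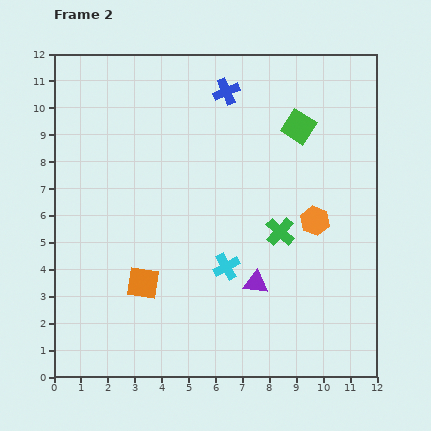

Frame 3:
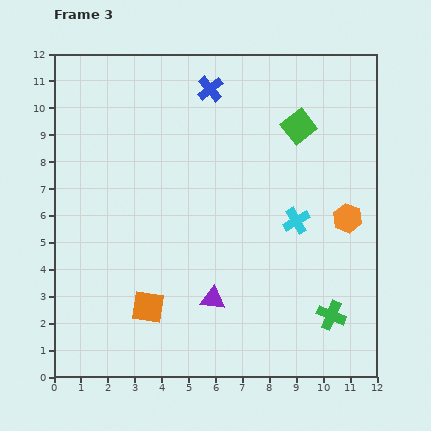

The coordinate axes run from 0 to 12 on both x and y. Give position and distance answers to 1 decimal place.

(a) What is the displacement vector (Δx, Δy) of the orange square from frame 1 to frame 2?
(0.1, -0.9)

The orange square was at (3.2, 4.4) in frame 1 and (3.3, 3.5) in frame 2.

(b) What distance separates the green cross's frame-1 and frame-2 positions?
3.8

The green cross moved from (6.4, 8.6) to (8.4, 5.4), a distance of √(2.0² + 3.2²) ≈ 3.8.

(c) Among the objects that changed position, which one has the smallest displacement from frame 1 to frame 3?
the blue cross

(moved 1.2)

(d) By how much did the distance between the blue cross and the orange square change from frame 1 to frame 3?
+1.2

Distance in frame 1: 7.2. Distance in frame 3: 8.4.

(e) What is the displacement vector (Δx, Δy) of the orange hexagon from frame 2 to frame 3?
(1.2, 0.1)

The orange hexagon was at (9.7, 5.8) in frame 2 and (10.9, 5.9) in frame 3.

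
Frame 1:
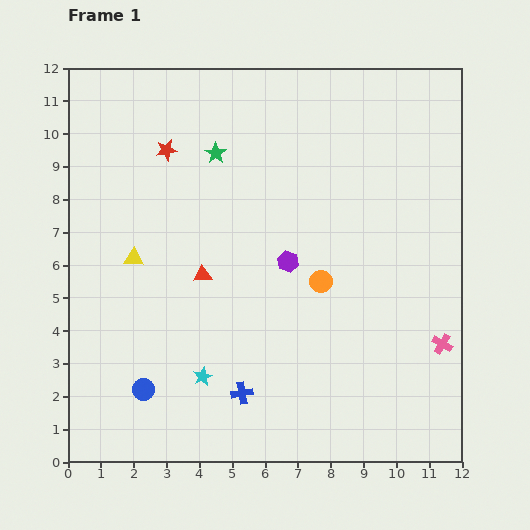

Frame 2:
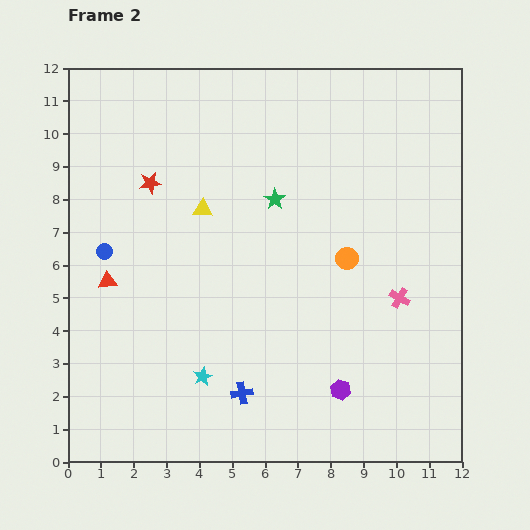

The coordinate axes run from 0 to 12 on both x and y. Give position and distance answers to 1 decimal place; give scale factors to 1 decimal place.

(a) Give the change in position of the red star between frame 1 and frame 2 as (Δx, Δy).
(-0.5, -1.0)

The red star was at (3.0, 9.5) in frame 1 and (2.5, 8.5) in frame 2.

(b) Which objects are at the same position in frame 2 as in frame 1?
the blue cross, the cyan star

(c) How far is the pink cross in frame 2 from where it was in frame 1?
1.9

The pink cross moved from (11.4, 3.6) to (10.1, 5.0), a distance of √(1.3² + 1.4²) ≈ 1.9.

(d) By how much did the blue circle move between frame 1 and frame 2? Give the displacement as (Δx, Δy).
(-1.2, 4.2)

The blue circle was at (2.3, 2.2) in frame 1 and (1.1, 6.4) in frame 2.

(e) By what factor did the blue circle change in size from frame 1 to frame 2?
0.7×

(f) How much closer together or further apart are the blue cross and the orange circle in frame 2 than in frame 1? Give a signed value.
+1.0

Distance in frame 1: 4.2. Distance in frame 2: 5.2.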